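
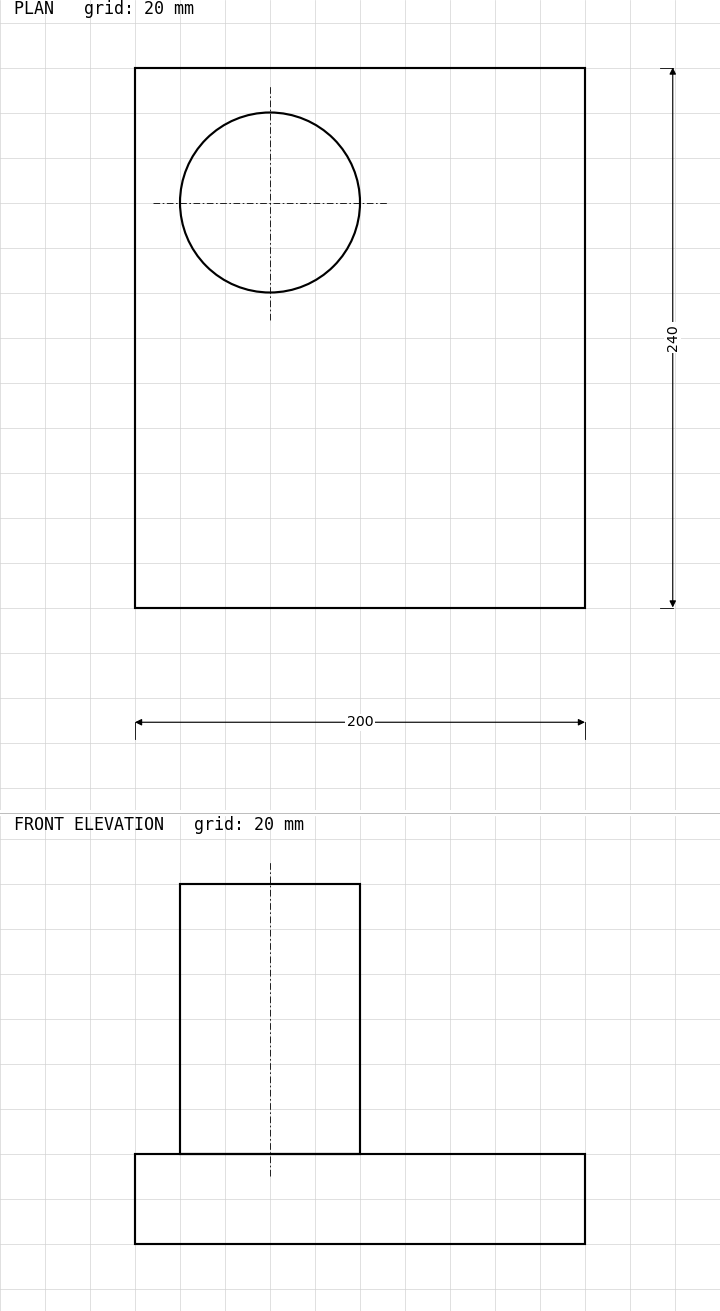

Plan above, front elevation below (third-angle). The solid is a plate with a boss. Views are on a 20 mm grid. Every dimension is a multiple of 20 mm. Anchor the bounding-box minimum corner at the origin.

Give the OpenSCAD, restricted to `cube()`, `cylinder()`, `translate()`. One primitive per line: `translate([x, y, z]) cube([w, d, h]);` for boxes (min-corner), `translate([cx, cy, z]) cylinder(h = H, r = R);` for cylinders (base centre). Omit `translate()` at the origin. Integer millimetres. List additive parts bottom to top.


cube([200, 240, 40]);
translate([60, 180, 40]) cylinder(h = 120, r = 40);


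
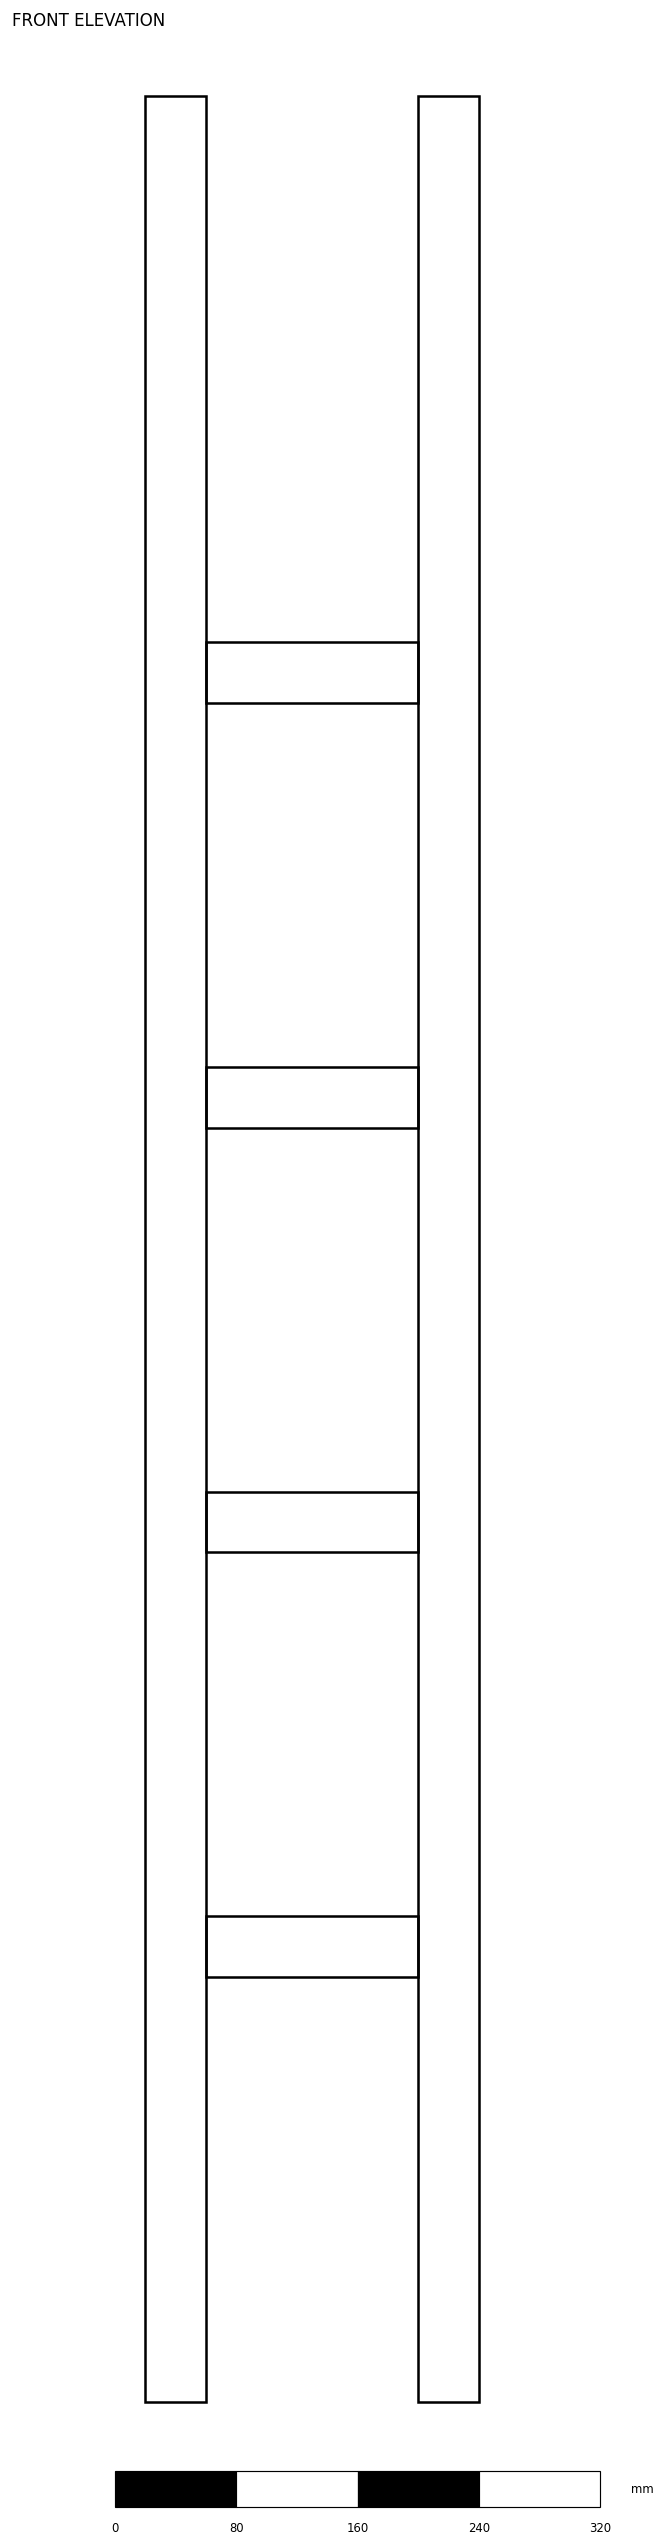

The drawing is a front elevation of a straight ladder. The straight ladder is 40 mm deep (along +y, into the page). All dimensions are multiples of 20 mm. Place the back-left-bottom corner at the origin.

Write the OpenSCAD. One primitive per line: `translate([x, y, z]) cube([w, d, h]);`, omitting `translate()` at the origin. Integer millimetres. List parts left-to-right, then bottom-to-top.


cube([40, 40, 1520]);
translate([40, 0, 280]) cube([140, 40, 40]);
translate([40, 0, 560]) cube([140, 40, 40]);
translate([40, 0, 840]) cube([140, 40, 40]);
translate([40, 0, 1120]) cube([140, 40, 40]);
translate([180, 0, 0]) cube([40, 40, 1520]);


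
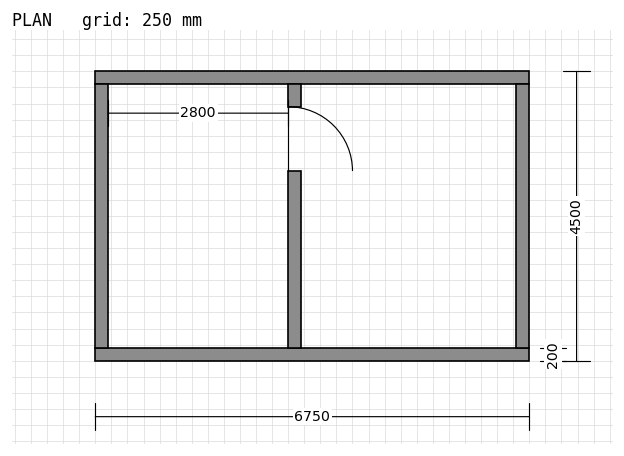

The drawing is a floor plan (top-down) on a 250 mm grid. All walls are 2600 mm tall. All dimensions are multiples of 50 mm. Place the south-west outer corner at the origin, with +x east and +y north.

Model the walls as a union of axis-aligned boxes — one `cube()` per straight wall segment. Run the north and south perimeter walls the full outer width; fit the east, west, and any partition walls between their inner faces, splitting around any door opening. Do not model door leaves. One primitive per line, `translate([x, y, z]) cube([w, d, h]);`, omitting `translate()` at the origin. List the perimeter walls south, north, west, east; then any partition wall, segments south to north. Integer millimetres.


cube([6750, 200, 2600]);
translate([0, 4300, 0]) cube([6750, 200, 2600]);
translate([0, 200, 0]) cube([200, 4100, 2600]);
translate([6550, 200, 0]) cube([200, 4100, 2600]);
translate([3000, 200, 0]) cube([200, 2750, 2600]);
translate([3000, 3950, 0]) cube([200, 350, 2600]);


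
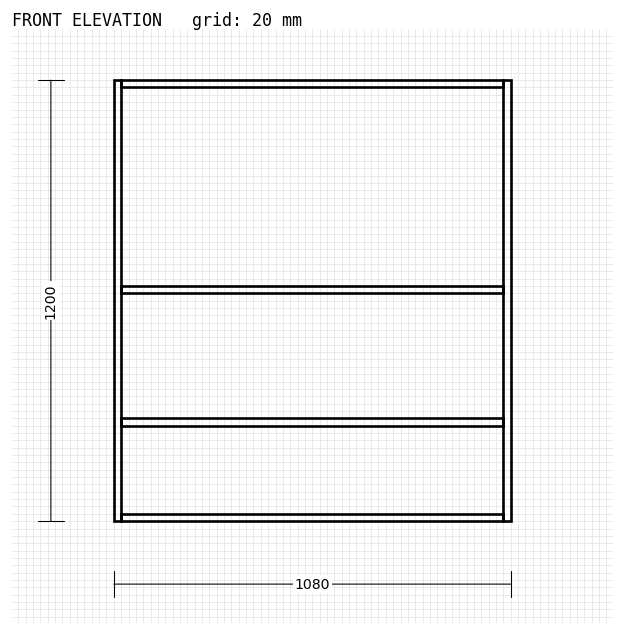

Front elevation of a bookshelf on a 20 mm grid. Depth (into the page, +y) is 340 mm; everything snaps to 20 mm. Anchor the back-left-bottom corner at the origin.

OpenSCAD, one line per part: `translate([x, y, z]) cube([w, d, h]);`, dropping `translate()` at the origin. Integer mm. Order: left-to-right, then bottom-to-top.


cube([20, 340, 1200]);
translate([20, 0, 0]) cube([1040, 340, 20]);
translate([20, 0, 260]) cube([1040, 340, 20]);
translate([20, 0, 620]) cube([1040, 340, 20]);
translate([20, 0, 1180]) cube([1040, 340, 20]);
translate([1060, 0, 0]) cube([20, 340, 1200]);


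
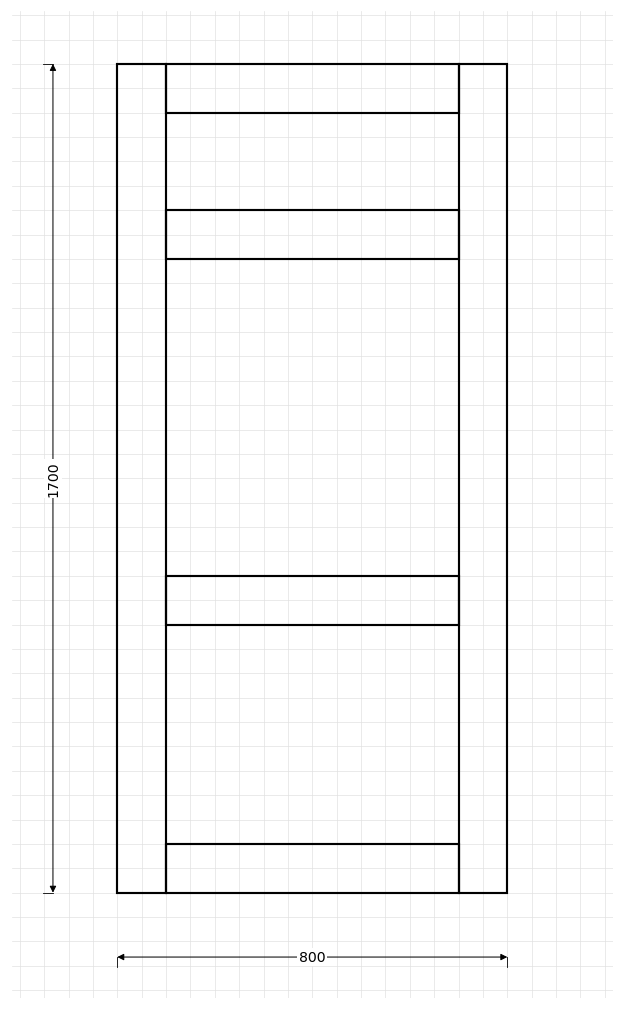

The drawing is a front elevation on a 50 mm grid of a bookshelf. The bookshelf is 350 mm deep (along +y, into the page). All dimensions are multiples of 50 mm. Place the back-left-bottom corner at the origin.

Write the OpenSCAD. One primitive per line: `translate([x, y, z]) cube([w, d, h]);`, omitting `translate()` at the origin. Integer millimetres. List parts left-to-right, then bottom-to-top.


cube([100, 350, 1700]);
translate([100, 0, 0]) cube([600, 350, 100]);
translate([100, 0, 550]) cube([600, 350, 100]);
translate([100, 0, 1300]) cube([600, 350, 100]);
translate([100, 0, 1600]) cube([600, 350, 100]);
translate([700, 0, 0]) cube([100, 350, 1700]);


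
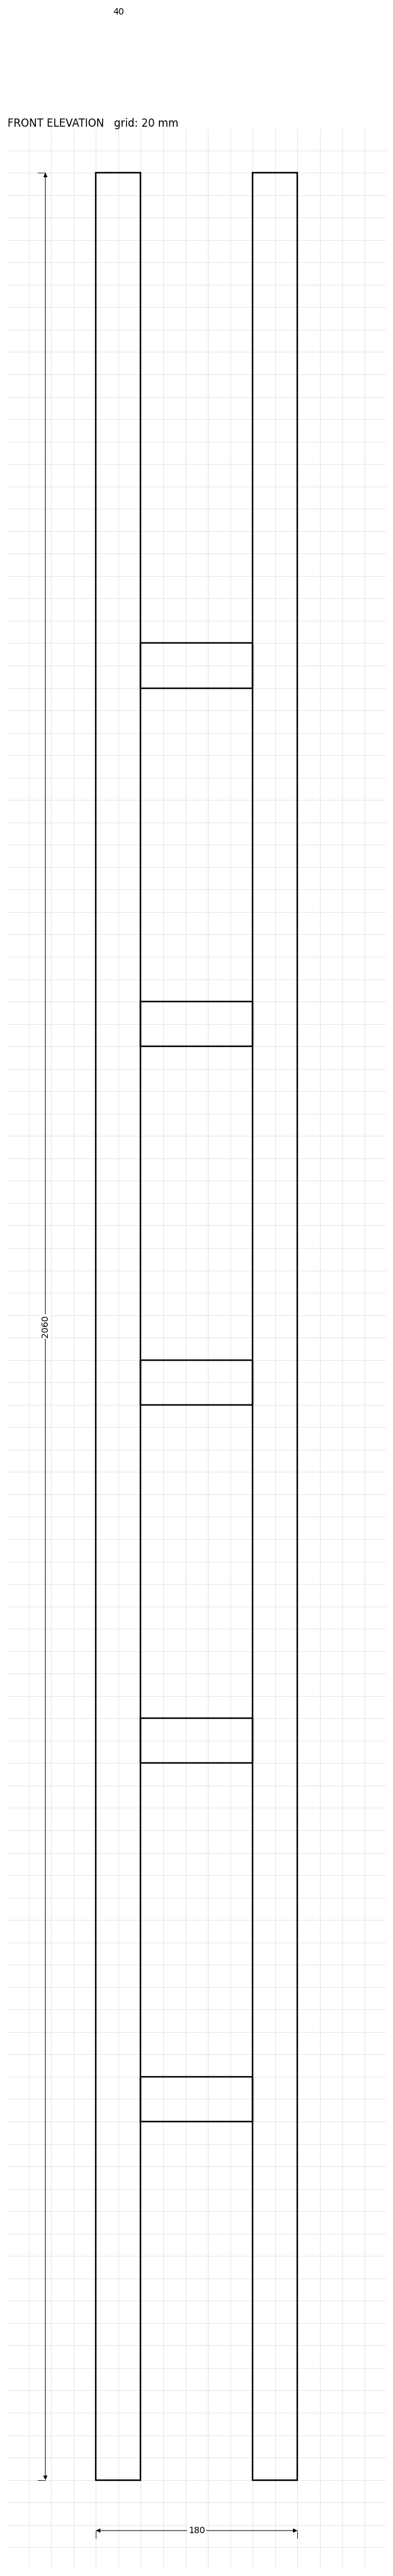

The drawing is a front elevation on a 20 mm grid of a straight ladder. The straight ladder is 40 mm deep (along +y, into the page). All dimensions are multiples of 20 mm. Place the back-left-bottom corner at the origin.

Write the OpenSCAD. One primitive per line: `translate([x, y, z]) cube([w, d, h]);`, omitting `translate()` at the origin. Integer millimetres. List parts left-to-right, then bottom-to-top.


cube([40, 40, 2060]);
translate([40, 0, 320]) cube([100, 40, 40]);
translate([40, 0, 640]) cube([100, 40, 40]);
translate([40, 0, 960]) cube([100, 40, 40]);
translate([40, 0, 1280]) cube([100, 40, 40]);
translate([40, 0, 1600]) cube([100, 40, 40]);
translate([140, 0, 0]) cube([40, 40, 2060]);


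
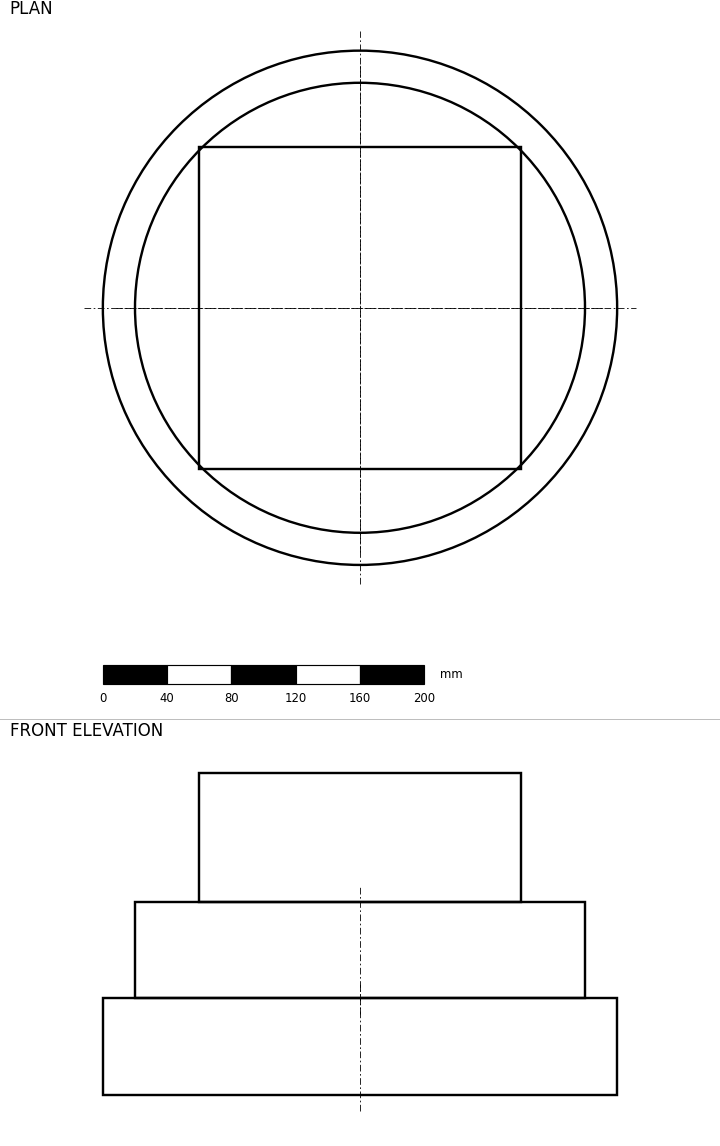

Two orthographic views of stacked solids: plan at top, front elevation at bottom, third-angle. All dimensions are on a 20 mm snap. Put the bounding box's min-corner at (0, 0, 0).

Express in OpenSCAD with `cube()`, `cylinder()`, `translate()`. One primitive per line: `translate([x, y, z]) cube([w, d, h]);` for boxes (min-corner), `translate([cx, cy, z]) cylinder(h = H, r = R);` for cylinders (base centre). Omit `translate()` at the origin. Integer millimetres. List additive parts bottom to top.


translate([160, 160, 0]) cylinder(h = 60, r = 160);
translate([160, 160, 60]) cylinder(h = 60, r = 140);
translate([60, 60, 120]) cube([200, 200, 80]);


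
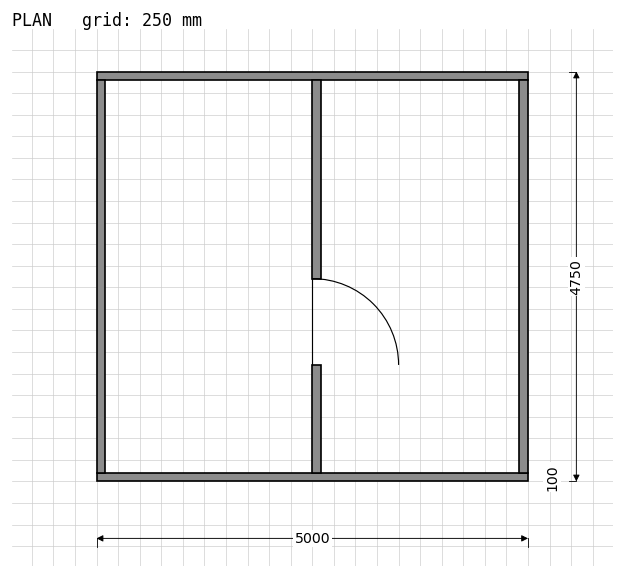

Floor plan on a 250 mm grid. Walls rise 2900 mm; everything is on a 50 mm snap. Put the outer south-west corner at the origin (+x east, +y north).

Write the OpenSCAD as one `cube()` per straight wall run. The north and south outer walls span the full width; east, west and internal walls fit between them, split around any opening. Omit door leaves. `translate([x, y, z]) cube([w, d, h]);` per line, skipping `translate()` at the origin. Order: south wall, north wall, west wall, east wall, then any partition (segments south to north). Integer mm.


cube([5000, 100, 2900]);
translate([0, 4650, 0]) cube([5000, 100, 2900]);
translate([0, 100, 0]) cube([100, 4550, 2900]);
translate([4900, 100, 0]) cube([100, 4550, 2900]);
translate([2500, 100, 0]) cube([100, 1250, 2900]);
translate([2500, 2350, 0]) cube([100, 2300, 2900]);


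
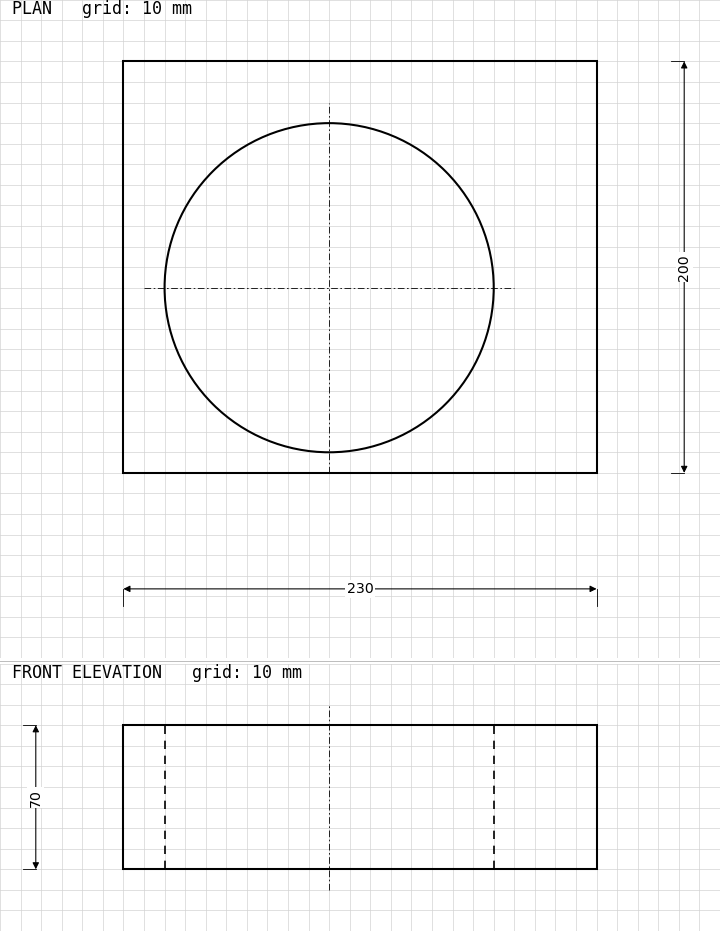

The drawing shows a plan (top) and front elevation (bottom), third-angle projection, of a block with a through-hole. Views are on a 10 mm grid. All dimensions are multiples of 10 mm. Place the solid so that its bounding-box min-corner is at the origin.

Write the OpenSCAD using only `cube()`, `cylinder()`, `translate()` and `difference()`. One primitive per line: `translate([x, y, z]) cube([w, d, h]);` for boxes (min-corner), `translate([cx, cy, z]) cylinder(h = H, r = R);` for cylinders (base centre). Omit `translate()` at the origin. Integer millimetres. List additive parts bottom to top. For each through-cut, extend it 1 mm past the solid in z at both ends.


difference() {
  cube([230, 200, 70]);
  translate([100, 90, -1]) cylinder(h = 72, r = 80);
}


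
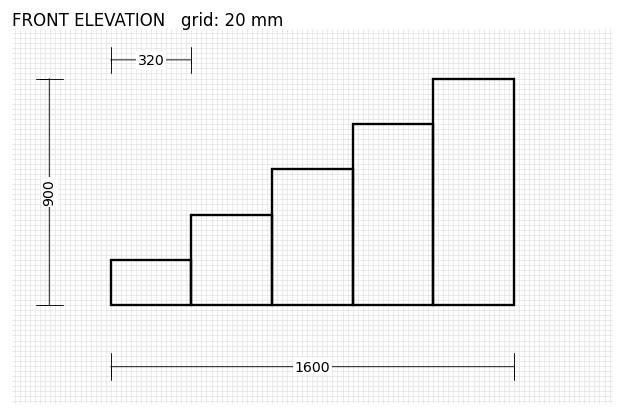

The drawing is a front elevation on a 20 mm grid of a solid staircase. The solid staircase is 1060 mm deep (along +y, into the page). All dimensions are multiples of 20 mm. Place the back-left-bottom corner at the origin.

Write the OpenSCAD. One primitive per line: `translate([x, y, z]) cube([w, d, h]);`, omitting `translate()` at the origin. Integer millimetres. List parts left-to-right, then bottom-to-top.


cube([320, 1060, 180]);
translate([320, 0, 0]) cube([320, 1060, 360]);
translate([640, 0, 0]) cube([320, 1060, 540]);
translate([960, 0, 0]) cube([320, 1060, 720]);
translate([1280, 0, 0]) cube([320, 1060, 900]);


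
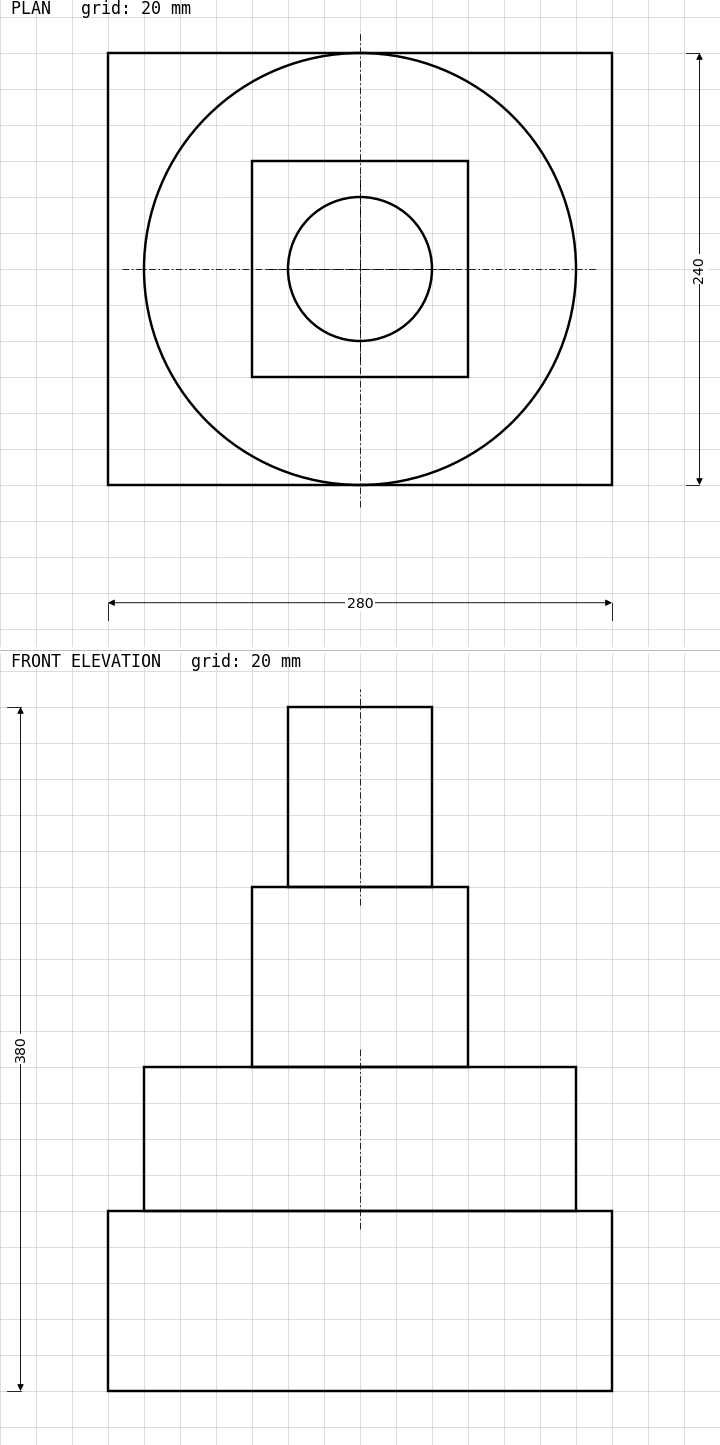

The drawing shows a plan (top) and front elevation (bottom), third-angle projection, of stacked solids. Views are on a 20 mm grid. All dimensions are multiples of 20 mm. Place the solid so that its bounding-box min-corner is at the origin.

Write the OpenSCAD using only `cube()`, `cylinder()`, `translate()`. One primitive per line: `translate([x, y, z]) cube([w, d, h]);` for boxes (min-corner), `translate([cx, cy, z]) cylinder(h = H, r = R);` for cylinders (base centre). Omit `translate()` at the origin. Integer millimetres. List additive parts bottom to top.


cube([280, 240, 100]);
translate([140, 120, 100]) cylinder(h = 80, r = 120);
translate([80, 60, 180]) cube([120, 120, 100]);
translate([140, 120, 280]) cylinder(h = 100, r = 40);


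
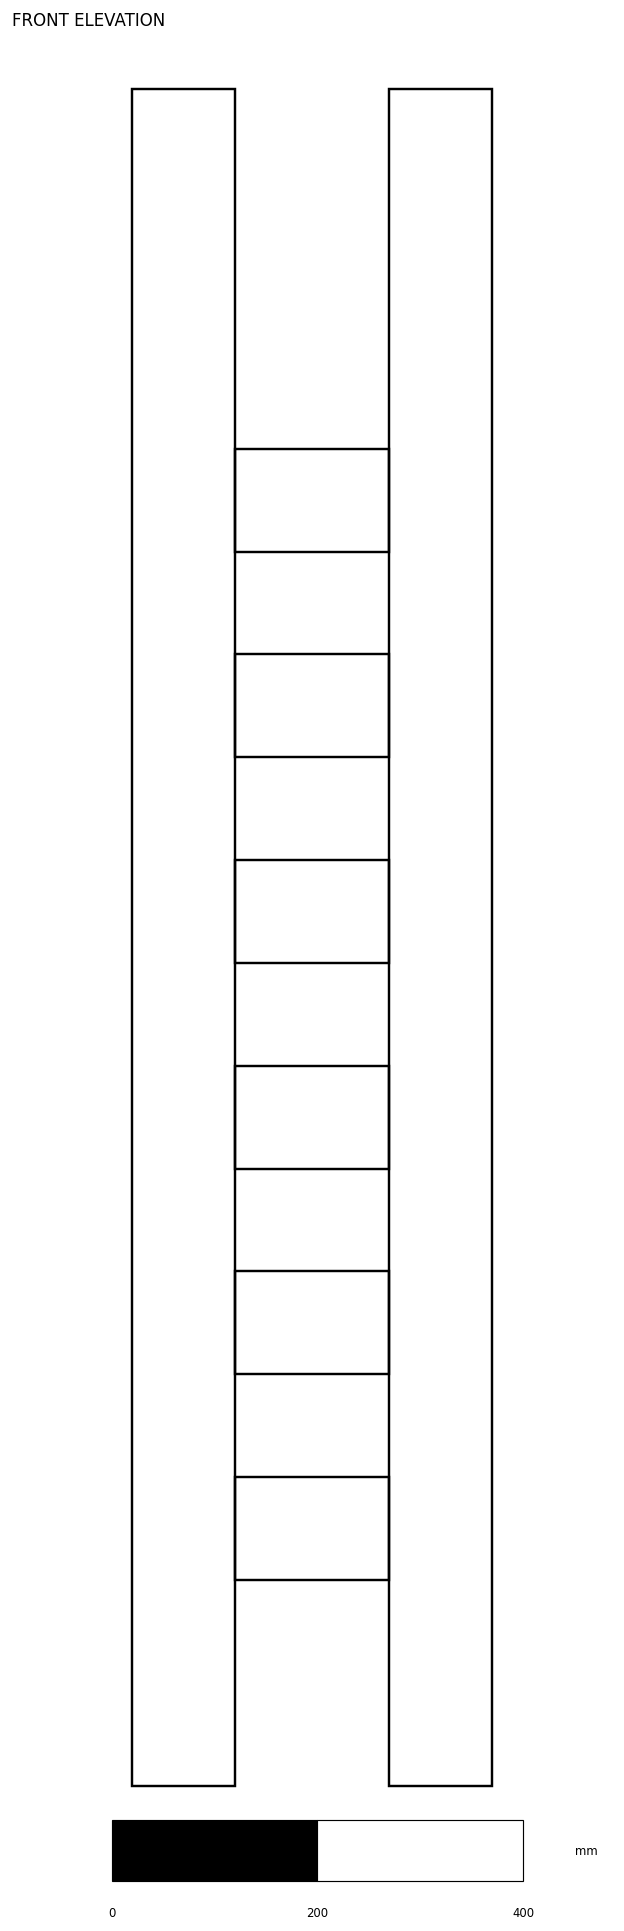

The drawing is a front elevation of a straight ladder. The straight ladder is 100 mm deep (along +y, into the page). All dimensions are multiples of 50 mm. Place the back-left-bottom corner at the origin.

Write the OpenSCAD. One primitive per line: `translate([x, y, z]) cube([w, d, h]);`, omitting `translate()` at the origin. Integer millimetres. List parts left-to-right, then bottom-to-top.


cube([100, 100, 1650]);
translate([100, 0, 200]) cube([150, 100, 100]);
translate([100, 0, 400]) cube([150, 100, 100]);
translate([100, 0, 600]) cube([150, 100, 100]);
translate([100, 0, 800]) cube([150, 100, 100]);
translate([100, 0, 1000]) cube([150, 100, 100]);
translate([100, 0, 1200]) cube([150, 100, 100]);
translate([250, 0, 0]) cube([100, 100, 1650]);


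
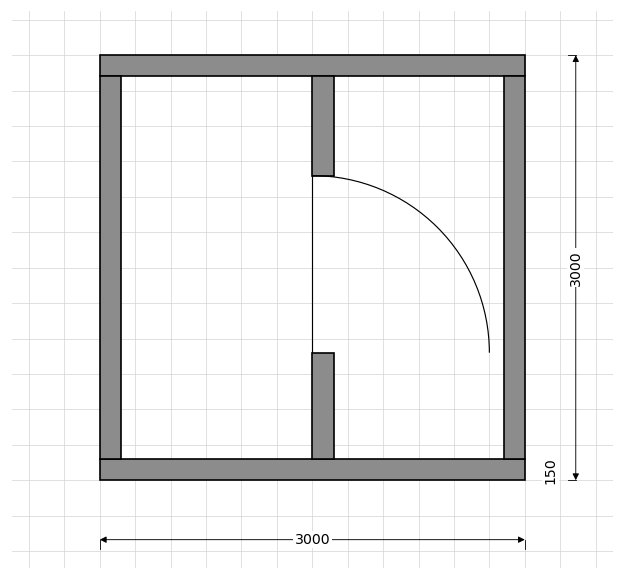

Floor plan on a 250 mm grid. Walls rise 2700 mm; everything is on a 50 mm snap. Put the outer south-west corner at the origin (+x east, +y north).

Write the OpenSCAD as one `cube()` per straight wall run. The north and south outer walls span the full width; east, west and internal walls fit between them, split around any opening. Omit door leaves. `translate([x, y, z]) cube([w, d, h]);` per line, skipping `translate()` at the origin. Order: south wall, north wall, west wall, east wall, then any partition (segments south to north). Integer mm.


cube([3000, 150, 2700]);
translate([0, 2850, 0]) cube([3000, 150, 2700]);
translate([0, 150, 0]) cube([150, 2700, 2700]);
translate([2850, 150, 0]) cube([150, 2700, 2700]);
translate([1500, 150, 0]) cube([150, 750, 2700]);
translate([1500, 2150, 0]) cube([150, 700, 2700]);


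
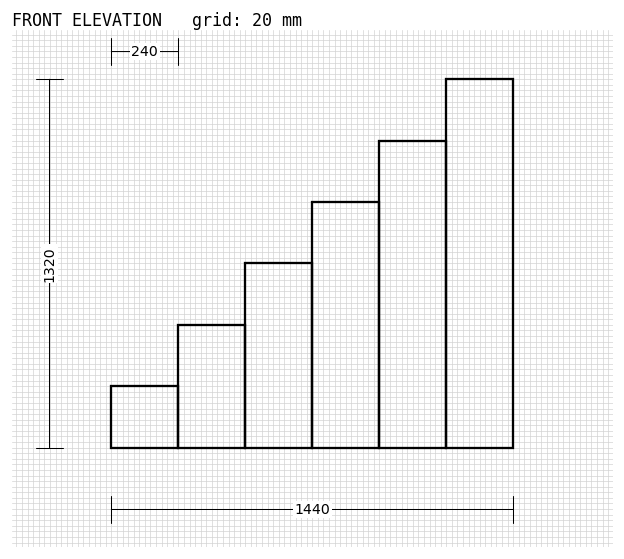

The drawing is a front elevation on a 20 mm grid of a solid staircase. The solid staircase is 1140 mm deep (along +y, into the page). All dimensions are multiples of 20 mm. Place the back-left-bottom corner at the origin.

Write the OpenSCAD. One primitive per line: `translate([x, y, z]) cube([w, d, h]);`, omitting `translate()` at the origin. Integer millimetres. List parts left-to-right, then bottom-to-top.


cube([240, 1140, 220]);
translate([240, 0, 0]) cube([240, 1140, 440]);
translate([480, 0, 0]) cube([240, 1140, 660]);
translate([720, 0, 0]) cube([240, 1140, 880]);
translate([960, 0, 0]) cube([240, 1140, 1100]);
translate([1200, 0, 0]) cube([240, 1140, 1320]);


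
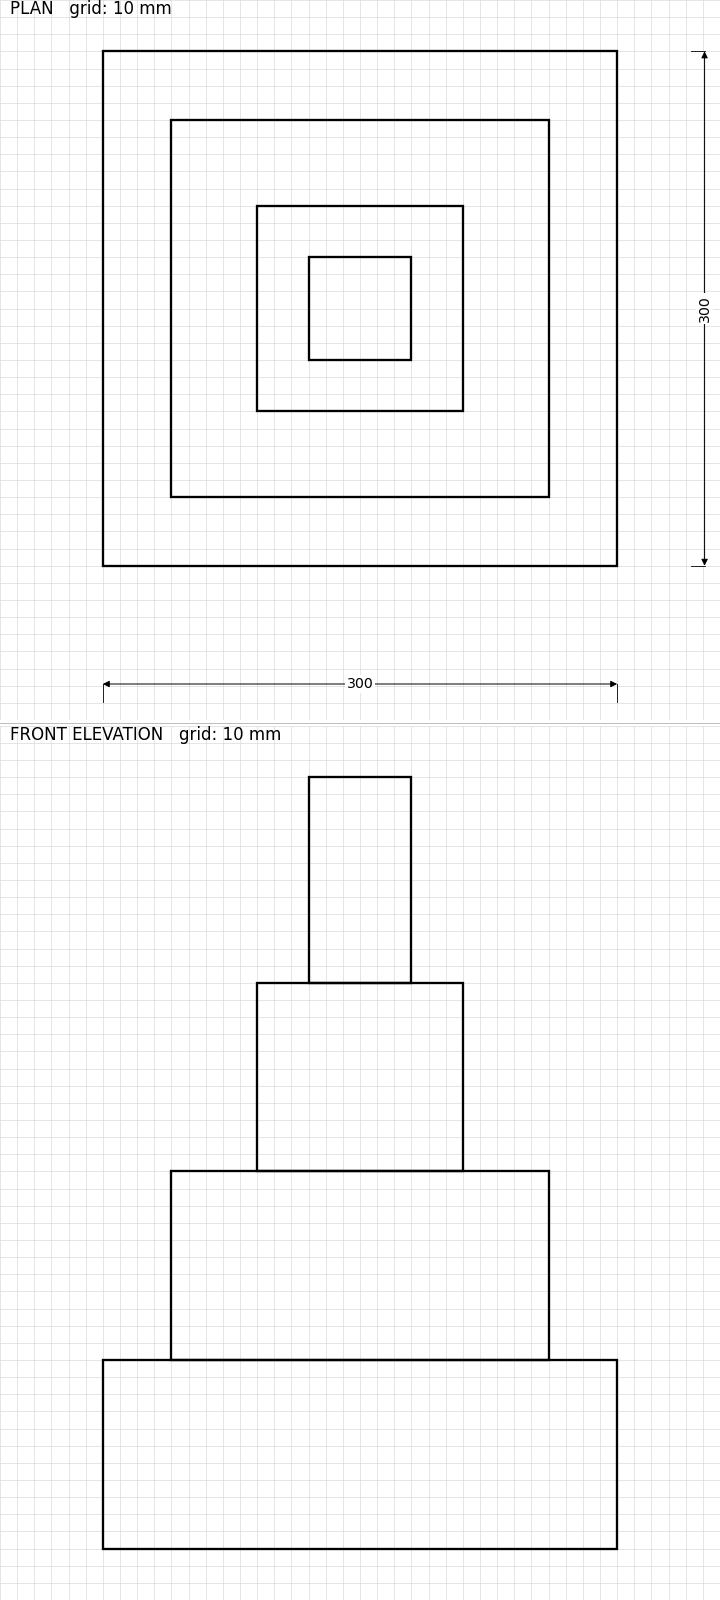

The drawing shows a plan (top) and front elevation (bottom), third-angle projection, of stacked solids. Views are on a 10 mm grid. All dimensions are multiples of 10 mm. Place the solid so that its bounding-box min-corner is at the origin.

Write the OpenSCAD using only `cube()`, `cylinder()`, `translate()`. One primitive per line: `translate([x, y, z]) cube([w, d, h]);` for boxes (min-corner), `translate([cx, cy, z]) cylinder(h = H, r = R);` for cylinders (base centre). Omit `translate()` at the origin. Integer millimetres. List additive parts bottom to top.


cube([300, 300, 110]);
translate([40, 40, 110]) cube([220, 220, 110]);
translate([90, 90, 220]) cube([120, 120, 110]);
translate([120, 120, 330]) cube([60, 60, 120]);


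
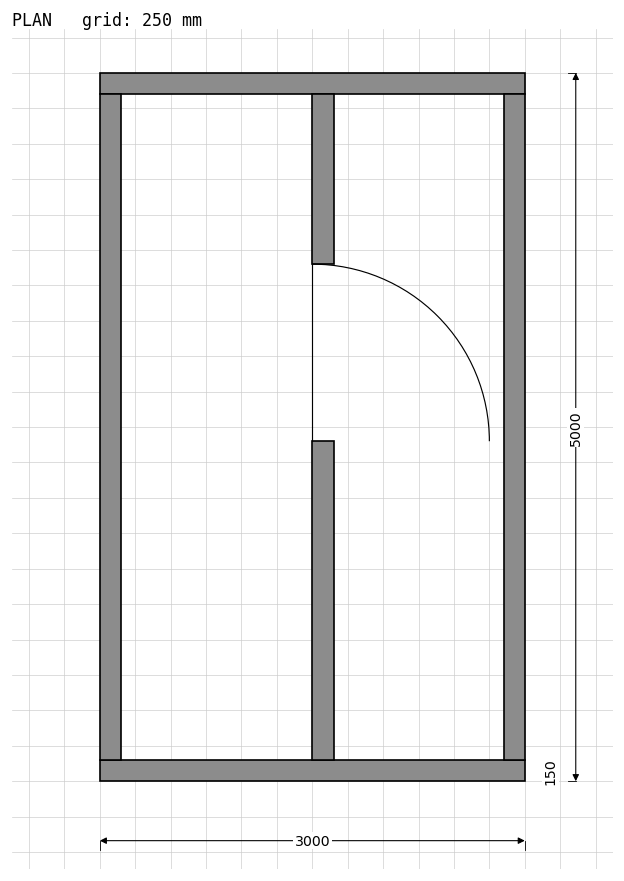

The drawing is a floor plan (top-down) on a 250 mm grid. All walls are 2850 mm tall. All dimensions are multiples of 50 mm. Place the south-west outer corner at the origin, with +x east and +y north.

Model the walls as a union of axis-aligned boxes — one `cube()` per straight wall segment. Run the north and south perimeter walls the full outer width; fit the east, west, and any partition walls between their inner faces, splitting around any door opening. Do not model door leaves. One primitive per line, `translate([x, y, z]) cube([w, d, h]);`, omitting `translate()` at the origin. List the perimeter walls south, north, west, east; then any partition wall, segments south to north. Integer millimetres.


cube([3000, 150, 2850]);
translate([0, 4850, 0]) cube([3000, 150, 2850]);
translate([0, 150, 0]) cube([150, 4700, 2850]);
translate([2850, 150, 0]) cube([150, 4700, 2850]);
translate([1500, 150, 0]) cube([150, 2250, 2850]);
translate([1500, 3650, 0]) cube([150, 1200, 2850]);


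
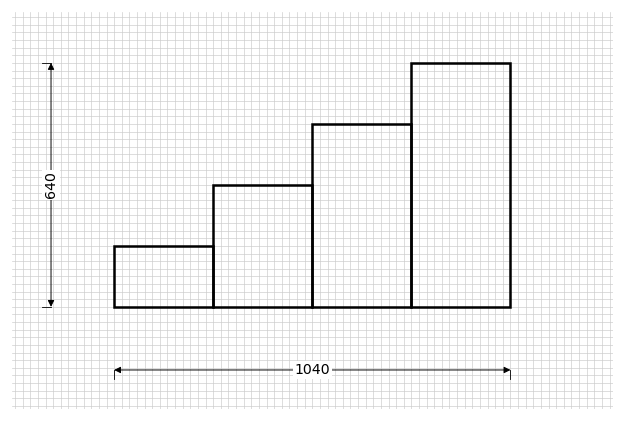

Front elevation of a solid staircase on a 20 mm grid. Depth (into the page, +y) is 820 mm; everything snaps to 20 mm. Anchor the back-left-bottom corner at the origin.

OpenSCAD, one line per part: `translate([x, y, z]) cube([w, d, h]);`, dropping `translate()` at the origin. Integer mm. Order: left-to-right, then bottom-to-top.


cube([260, 820, 160]);
translate([260, 0, 0]) cube([260, 820, 320]);
translate([520, 0, 0]) cube([260, 820, 480]);
translate([780, 0, 0]) cube([260, 820, 640]);


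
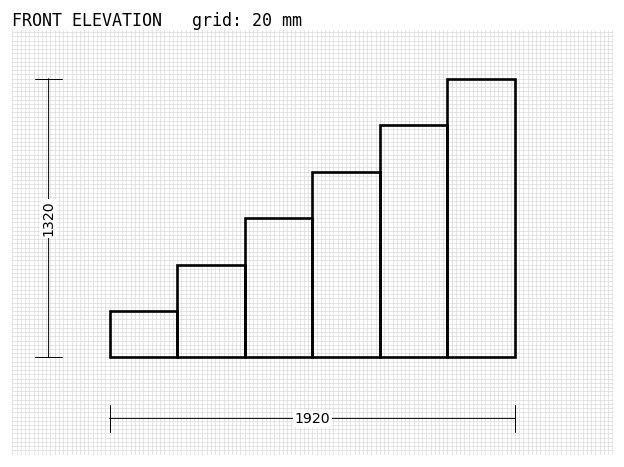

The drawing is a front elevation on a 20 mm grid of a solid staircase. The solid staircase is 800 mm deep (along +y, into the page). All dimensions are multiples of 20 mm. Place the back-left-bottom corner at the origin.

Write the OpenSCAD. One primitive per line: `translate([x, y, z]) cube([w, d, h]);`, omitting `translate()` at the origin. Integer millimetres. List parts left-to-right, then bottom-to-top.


cube([320, 800, 220]);
translate([320, 0, 0]) cube([320, 800, 440]);
translate([640, 0, 0]) cube([320, 800, 660]);
translate([960, 0, 0]) cube([320, 800, 880]);
translate([1280, 0, 0]) cube([320, 800, 1100]);
translate([1600, 0, 0]) cube([320, 800, 1320]);


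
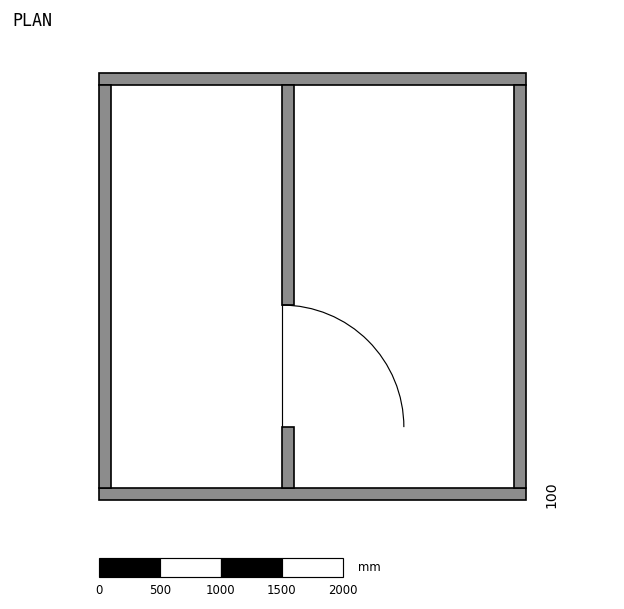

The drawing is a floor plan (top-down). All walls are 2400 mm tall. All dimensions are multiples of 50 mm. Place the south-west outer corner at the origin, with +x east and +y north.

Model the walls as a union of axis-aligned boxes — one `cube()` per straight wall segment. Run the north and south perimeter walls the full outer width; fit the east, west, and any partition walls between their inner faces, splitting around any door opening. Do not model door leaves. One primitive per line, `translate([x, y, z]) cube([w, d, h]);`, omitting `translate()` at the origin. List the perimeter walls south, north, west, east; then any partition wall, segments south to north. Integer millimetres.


cube([3500, 100, 2400]);
translate([0, 3400, 0]) cube([3500, 100, 2400]);
translate([0, 100, 0]) cube([100, 3300, 2400]);
translate([3400, 100, 0]) cube([100, 3300, 2400]);
translate([1500, 100, 0]) cube([100, 500, 2400]);
translate([1500, 1600, 0]) cube([100, 1800, 2400]);


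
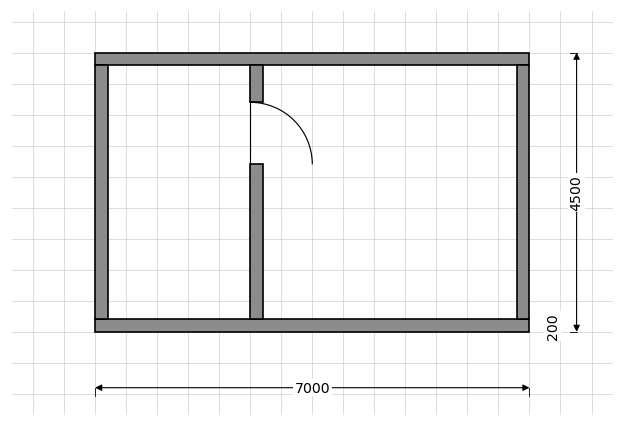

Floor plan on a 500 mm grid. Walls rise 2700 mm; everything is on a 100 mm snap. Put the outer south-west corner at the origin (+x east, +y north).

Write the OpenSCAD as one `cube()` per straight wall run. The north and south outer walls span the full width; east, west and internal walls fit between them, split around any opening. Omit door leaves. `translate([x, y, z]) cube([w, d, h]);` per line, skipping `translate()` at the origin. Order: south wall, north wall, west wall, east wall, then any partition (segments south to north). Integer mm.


cube([7000, 200, 2700]);
translate([0, 4300, 0]) cube([7000, 200, 2700]);
translate([0, 200, 0]) cube([200, 4100, 2700]);
translate([6800, 200, 0]) cube([200, 4100, 2700]);
translate([2500, 200, 0]) cube([200, 2500, 2700]);
translate([2500, 3700, 0]) cube([200, 600, 2700]);


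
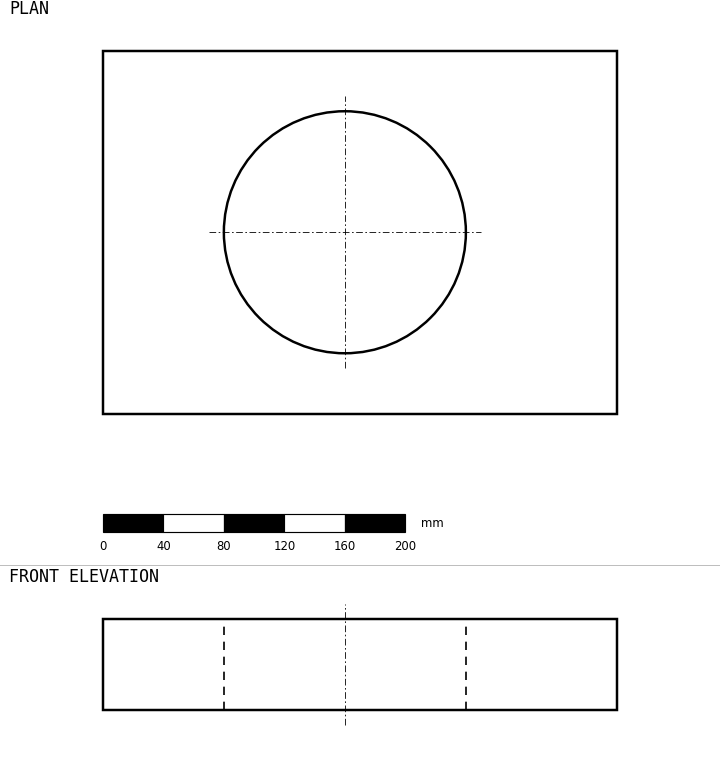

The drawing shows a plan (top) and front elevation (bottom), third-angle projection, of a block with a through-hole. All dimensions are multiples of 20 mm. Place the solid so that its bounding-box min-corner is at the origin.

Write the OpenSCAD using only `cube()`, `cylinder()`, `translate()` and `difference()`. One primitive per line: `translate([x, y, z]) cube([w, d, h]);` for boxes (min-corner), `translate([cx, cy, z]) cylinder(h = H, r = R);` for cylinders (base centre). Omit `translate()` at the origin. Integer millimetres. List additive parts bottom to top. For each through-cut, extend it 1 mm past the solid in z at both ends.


difference() {
  cube([340, 240, 60]);
  translate([160, 120, -1]) cylinder(h = 62, r = 80);
}


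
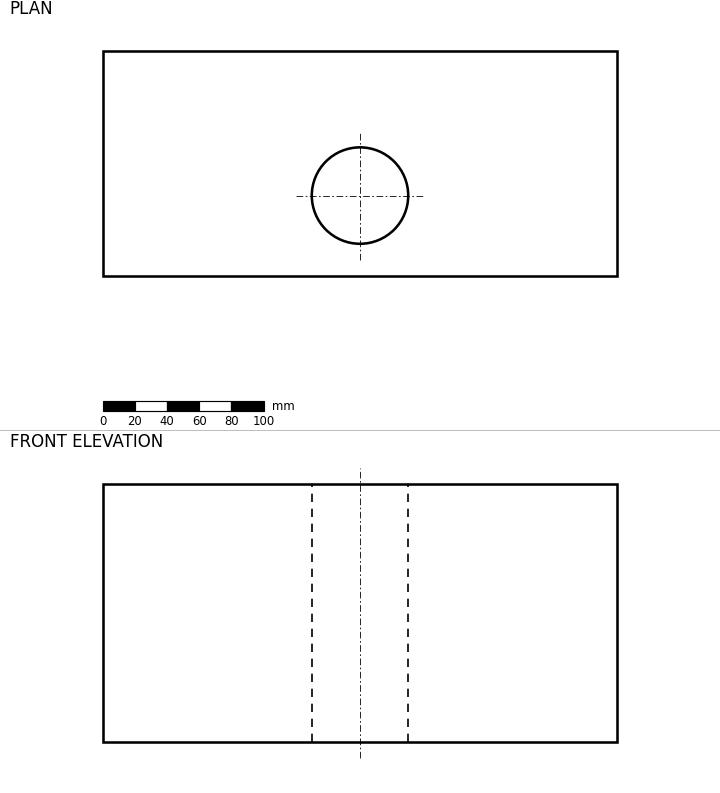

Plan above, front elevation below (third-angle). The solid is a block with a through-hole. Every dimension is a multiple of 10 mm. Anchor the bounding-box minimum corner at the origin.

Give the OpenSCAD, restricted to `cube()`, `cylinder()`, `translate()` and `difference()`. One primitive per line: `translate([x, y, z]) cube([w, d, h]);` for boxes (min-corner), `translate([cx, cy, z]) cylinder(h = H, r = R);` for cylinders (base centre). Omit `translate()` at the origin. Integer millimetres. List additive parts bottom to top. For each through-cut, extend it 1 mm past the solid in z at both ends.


difference() {
  cube([320, 140, 160]);
  translate([160, 50, -1]) cylinder(h = 162, r = 30);
}


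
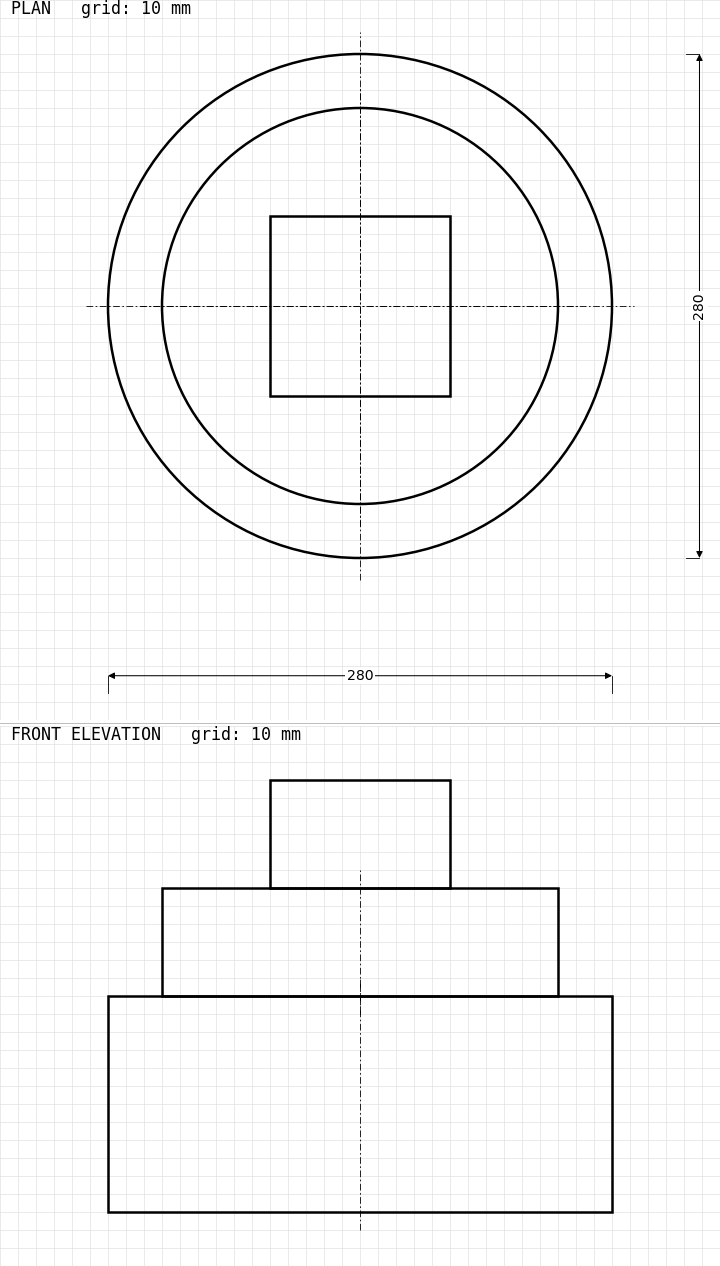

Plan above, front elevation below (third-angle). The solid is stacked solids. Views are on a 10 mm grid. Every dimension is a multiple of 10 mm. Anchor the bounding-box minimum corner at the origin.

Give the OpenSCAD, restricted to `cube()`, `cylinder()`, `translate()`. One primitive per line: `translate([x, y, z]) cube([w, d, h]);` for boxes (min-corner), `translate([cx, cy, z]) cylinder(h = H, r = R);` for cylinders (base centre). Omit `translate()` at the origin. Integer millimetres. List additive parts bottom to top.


translate([140, 140, 0]) cylinder(h = 120, r = 140);
translate([140, 140, 120]) cylinder(h = 60, r = 110);
translate([90, 90, 180]) cube([100, 100, 60]);


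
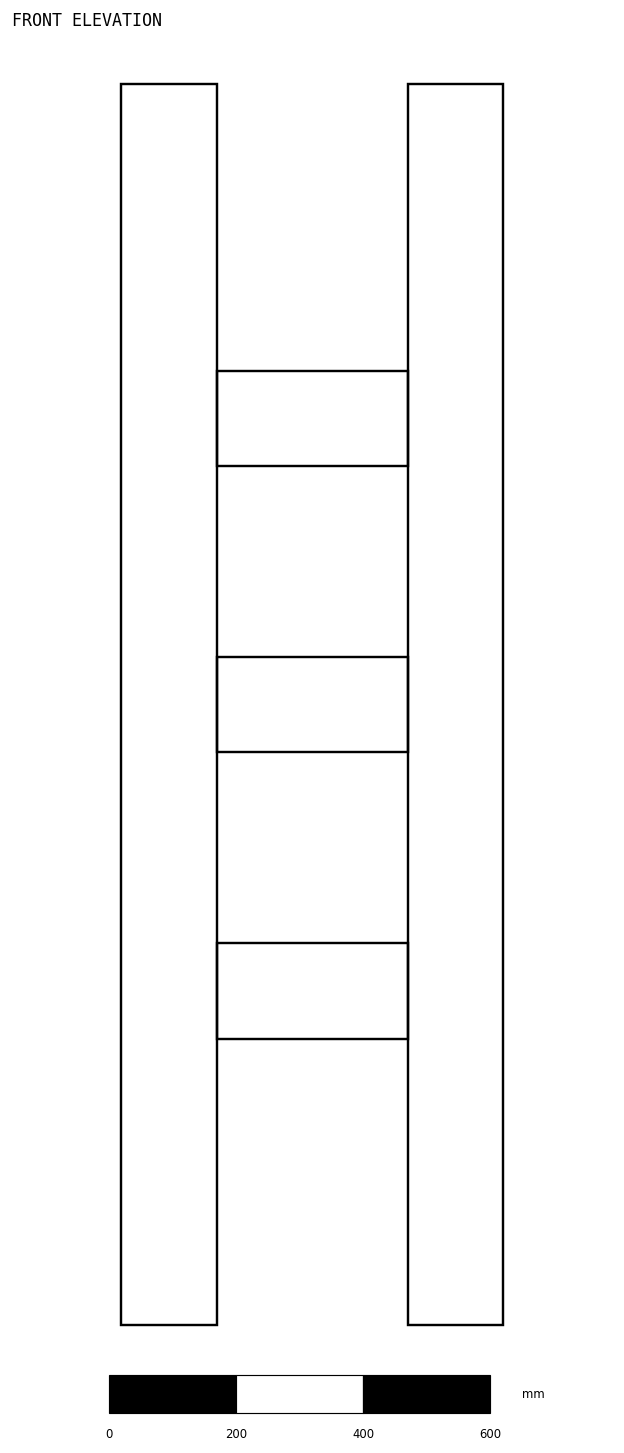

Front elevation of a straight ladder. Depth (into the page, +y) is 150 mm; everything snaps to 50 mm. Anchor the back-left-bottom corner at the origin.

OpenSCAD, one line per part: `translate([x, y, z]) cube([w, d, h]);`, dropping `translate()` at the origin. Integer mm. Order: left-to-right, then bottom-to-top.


cube([150, 150, 1950]);
translate([150, 0, 450]) cube([300, 150, 150]);
translate([150, 0, 900]) cube([300, 150, 150]);
translate([150, 0, 1350]) cube([300, 150, 150]);
translate([450, 0, 0]) cube([150, 150, 1950]);


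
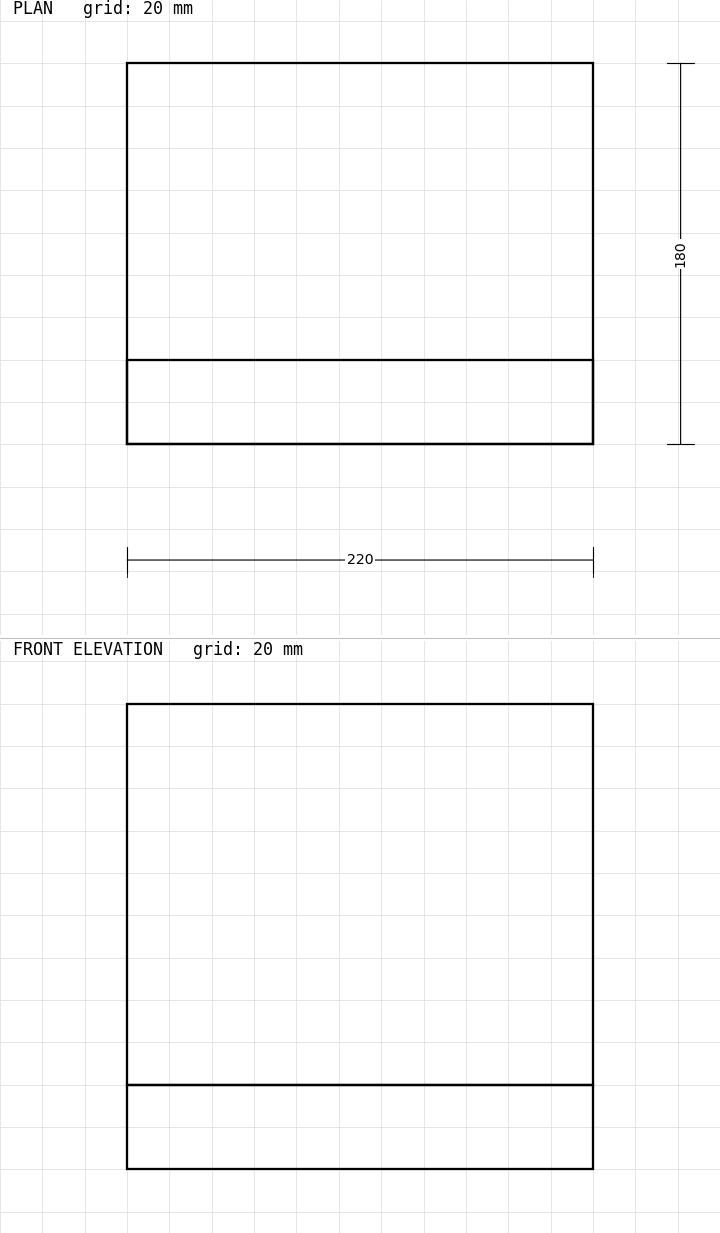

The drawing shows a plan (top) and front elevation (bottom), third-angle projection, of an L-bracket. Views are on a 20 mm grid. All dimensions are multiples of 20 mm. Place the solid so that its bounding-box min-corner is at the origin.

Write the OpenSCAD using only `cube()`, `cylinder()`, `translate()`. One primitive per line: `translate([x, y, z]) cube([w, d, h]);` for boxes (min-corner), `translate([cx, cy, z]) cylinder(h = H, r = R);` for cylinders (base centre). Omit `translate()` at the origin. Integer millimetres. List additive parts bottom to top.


cube([220, 180, 40]);
translate([0, 0, 40]) cube([220, 40, 180]);


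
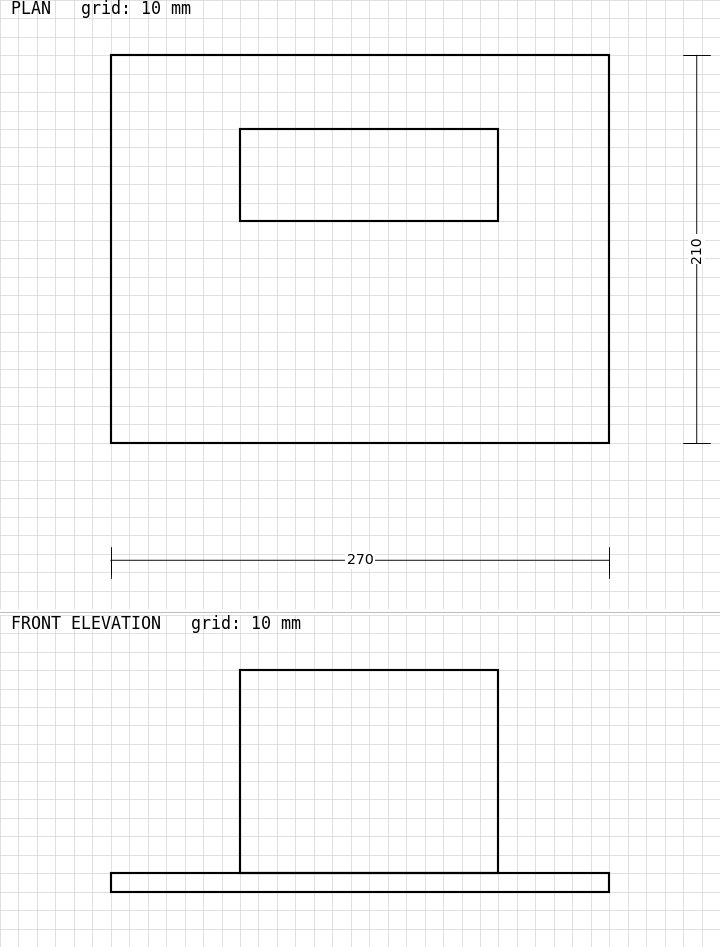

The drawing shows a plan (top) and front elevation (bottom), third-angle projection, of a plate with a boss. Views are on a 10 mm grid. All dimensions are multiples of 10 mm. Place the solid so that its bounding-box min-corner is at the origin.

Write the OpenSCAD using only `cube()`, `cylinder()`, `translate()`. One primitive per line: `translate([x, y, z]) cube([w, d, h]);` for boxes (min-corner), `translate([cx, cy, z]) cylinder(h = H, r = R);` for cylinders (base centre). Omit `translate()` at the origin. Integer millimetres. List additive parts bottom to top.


cube([270, 210, 10]);
translate([70, 120, 10]) cube([140, 50, 110]);


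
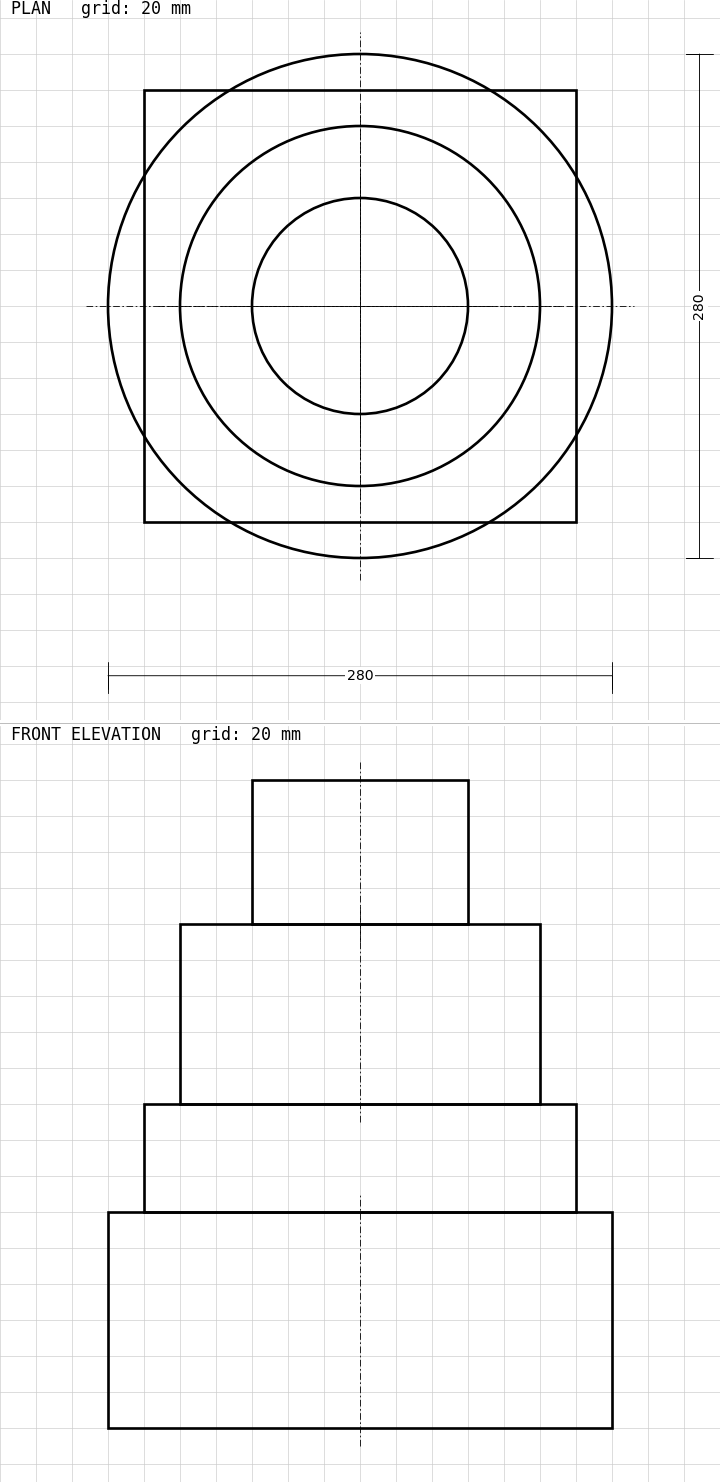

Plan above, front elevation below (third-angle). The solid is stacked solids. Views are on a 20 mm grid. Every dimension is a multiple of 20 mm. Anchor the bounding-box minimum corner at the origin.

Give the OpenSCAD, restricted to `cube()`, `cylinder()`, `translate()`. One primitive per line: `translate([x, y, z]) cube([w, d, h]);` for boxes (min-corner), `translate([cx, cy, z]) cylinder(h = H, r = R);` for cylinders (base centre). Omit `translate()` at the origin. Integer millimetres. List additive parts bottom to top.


translate([140, 140, 0]) cylinder(h = 120, r = 140);
translate([20, 20, 120]) cube([240, 240, 60]);
translate([140, 140, 180]) cylinder(h = 100, r = 100);
translate([140, 140, 280]) cylinder(h = 80, r = 60);


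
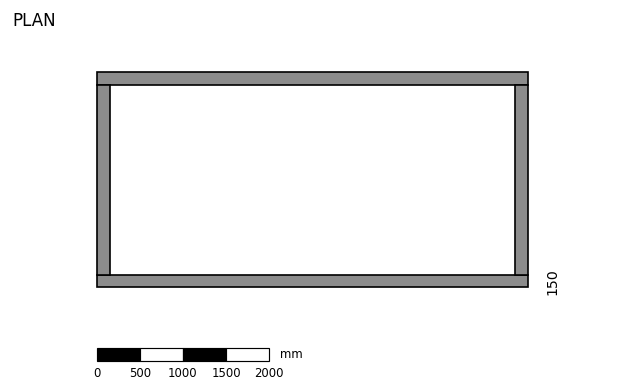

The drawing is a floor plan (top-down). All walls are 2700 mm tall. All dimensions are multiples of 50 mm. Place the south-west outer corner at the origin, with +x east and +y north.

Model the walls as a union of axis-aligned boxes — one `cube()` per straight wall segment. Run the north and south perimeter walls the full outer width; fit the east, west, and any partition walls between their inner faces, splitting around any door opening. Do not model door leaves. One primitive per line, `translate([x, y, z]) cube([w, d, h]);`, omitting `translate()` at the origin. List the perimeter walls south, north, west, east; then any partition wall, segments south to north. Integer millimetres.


cube([5000, 150, 2700]);
translate([0, 2350, 0]) cube([5000, 150, 2700]);
translate([0, 150, 0]) cube([150, 2200, 2700]);
translate([4850, 150, 0]) cube([150, 2200, 2700]);


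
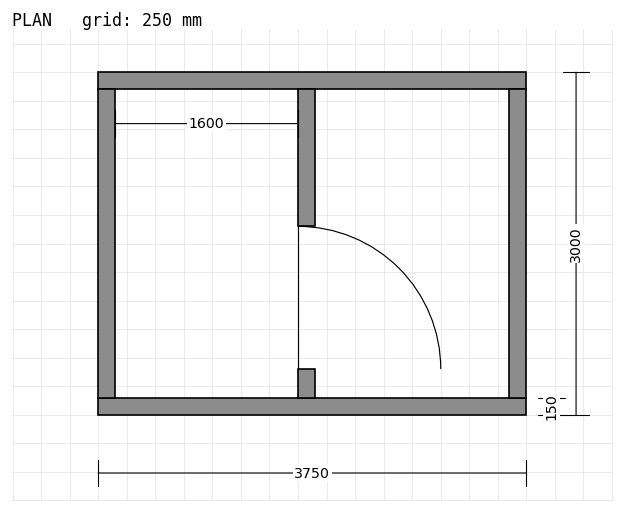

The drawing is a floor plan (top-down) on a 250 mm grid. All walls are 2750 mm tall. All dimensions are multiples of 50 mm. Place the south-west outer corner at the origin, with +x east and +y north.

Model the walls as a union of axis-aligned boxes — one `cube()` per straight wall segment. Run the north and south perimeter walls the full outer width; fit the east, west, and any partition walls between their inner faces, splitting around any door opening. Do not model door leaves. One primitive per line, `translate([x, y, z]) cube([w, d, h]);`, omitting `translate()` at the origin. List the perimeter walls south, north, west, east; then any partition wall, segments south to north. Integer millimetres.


cube([3750, 150, 2750]);
translate([0, 2850, 0]) cube([3750, 150, 2750]);
translate([0, 150, 0]) cube([150, 2700, 2750]);
translate([3600, 150, 0]) cube([150, 2700, 2750]);
translate([1750, 150, 0]) cube([150, 250, 2750]);
translate([1750, 1650, 0]) cube([150, 1200, 2750]);


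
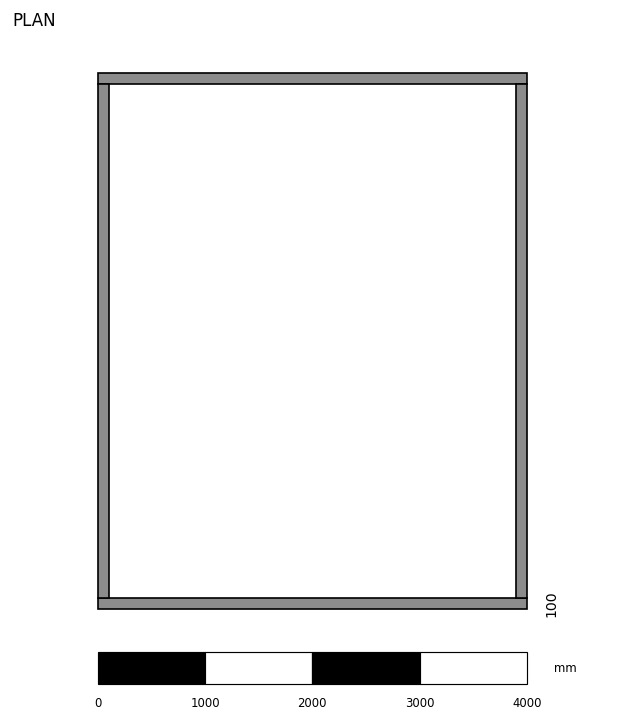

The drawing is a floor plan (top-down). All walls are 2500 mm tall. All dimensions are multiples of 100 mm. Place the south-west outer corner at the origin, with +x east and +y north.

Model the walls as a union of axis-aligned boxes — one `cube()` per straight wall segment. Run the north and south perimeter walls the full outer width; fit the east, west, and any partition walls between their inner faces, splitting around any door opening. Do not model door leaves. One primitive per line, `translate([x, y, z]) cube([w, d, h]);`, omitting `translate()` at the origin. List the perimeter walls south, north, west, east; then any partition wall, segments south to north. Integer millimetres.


cube([4000, 100, 2500]);
translate([0, 4900, 0]) cube([4000, 100, 2500]);
translate([0, 100, 0]) cube([100, 4800, 2500]);
translate([3900, 100, 0]) cube([100, 4800, 2500]);


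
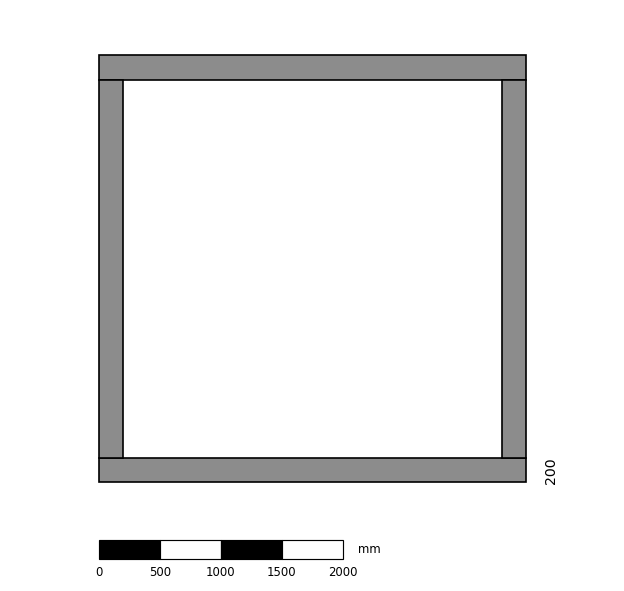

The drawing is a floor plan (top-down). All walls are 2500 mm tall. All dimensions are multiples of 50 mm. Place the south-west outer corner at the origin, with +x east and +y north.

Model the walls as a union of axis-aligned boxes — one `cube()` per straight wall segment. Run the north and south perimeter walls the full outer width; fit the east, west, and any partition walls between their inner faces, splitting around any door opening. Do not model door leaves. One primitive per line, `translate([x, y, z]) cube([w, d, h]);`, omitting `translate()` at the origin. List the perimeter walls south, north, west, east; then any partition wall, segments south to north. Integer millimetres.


cube([3500, 200, 2500]);
translate([0, 3300, 0]) cube([3500, 200, 2500]);
translate([0, 200, 0]) cube([200, 3100, 2500]);
translate([3300, 200, 0]) cube([200, 3100, 2500]);


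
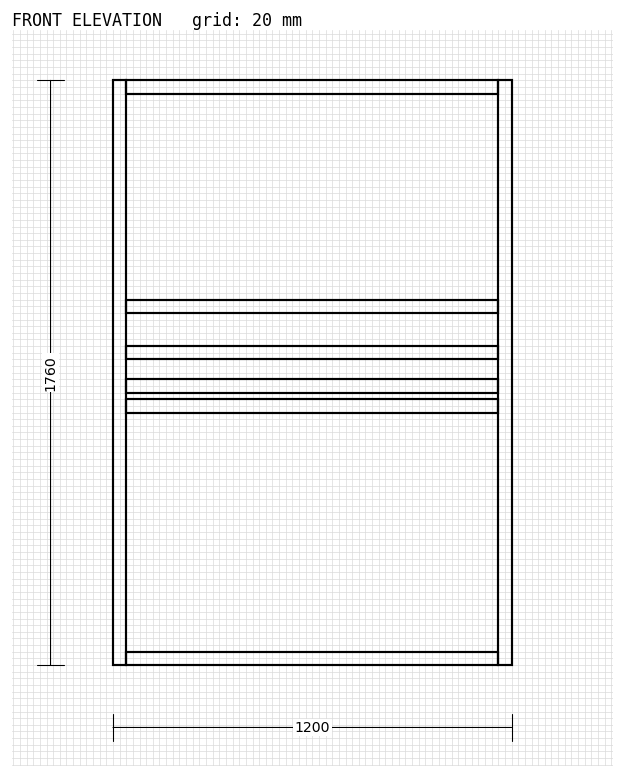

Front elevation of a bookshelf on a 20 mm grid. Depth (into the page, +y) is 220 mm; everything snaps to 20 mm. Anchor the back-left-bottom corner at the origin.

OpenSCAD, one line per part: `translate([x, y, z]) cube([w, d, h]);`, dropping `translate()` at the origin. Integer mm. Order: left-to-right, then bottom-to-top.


cube([40, 220, 1760]);
translate([40, 0, 0]) cube([1120, 220, 40]);
translate([40, 0, 760]) cube([1120, 220, 40]);
translate([40, 0, 820]) cube([1120, 220, 40]);
translate([40, 0, 920]) cube([1120, 220, 40]);
translate([40, 0, 1060]) cube([1120, 220, 40]);
translate([40, 0, 1720]) cube([1120, 220, 40]);
translate([1160, 0, 0]) cube([40, 220, 1760]);


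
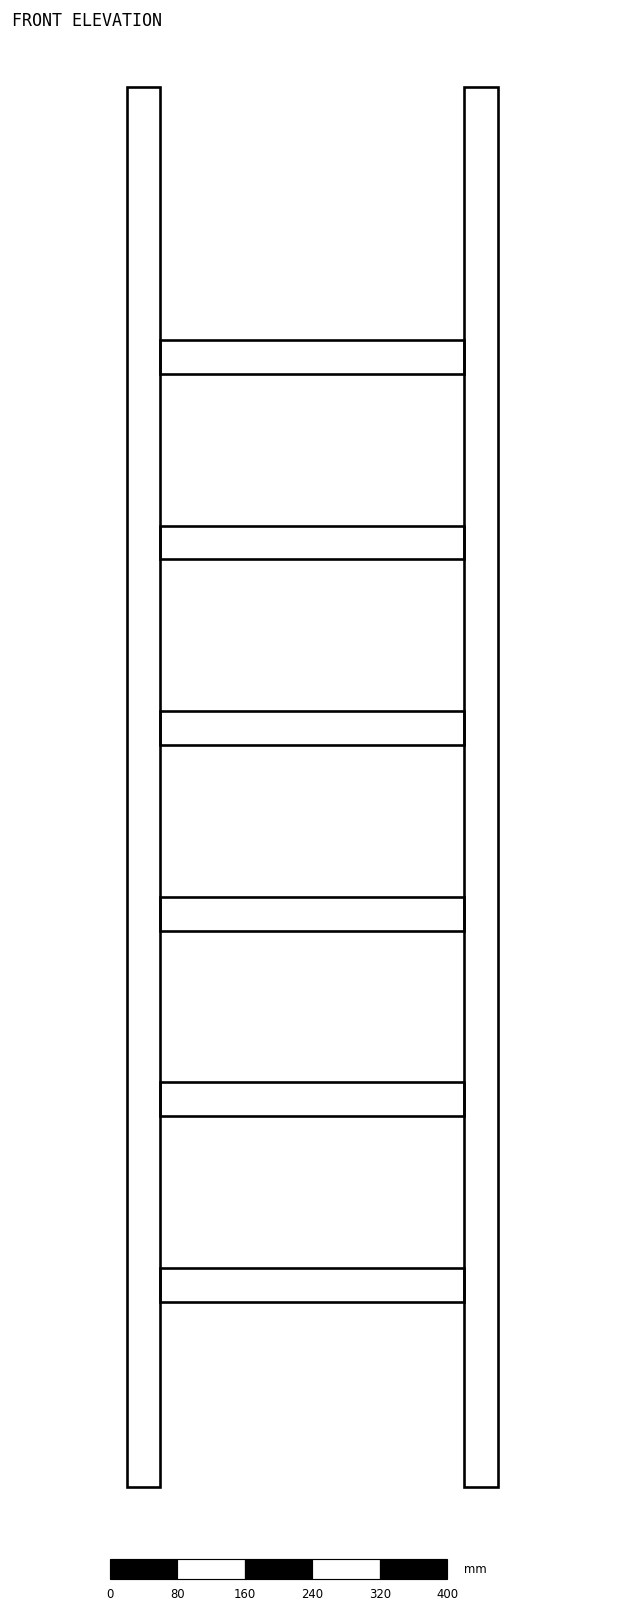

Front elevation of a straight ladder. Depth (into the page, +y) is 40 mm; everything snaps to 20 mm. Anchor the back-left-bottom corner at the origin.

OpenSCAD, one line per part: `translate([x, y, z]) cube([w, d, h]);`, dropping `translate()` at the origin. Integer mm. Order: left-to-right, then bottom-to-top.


cube([40, 40, 1660]);
translate([40, 0, 220]) cube([360, 40, 40]);
translate([40, 0, 440]) cube([360, 40, 40]);
translate([40, 0, 660]) cube([360, 40, 40]);
translate([40, 0, 880]) cube([360, 40, 40]);
translate([40, 0, 1100]) cube([360, 40, 40]);
translate([40, 0, 1320]) cube([360, 40, 40]);
translate([400, 0, 0]) cube([40, 40, 1660]);


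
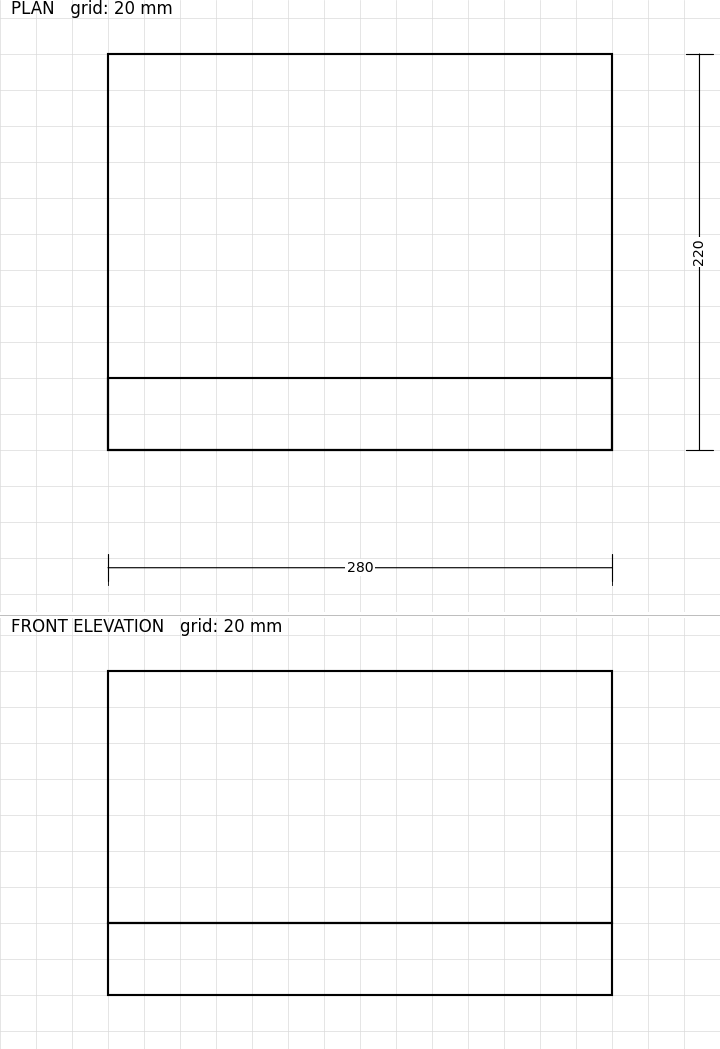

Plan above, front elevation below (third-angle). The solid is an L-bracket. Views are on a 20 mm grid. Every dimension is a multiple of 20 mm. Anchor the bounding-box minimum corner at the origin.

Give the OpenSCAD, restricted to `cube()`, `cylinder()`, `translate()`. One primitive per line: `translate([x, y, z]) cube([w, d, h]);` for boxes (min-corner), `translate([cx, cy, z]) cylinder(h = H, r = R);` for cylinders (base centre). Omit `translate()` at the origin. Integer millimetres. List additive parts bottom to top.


cube([280, 220, 40]);
translate([0, 0, 40]) cube([280, 40, 140]);
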